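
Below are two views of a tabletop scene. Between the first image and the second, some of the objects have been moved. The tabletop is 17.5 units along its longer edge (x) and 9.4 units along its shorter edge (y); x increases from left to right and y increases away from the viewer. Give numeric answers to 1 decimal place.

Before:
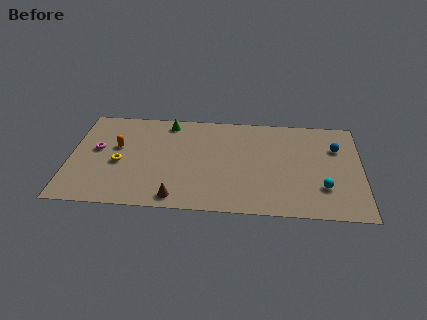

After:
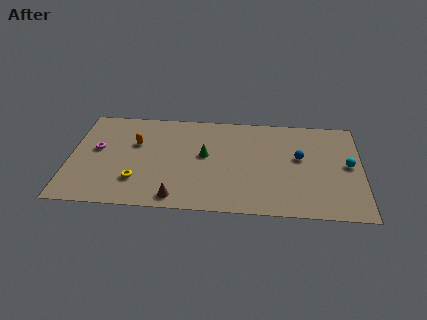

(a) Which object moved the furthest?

the green cone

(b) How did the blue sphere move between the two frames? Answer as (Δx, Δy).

(-2.2, -1.1)

The blue sphere was at about (16.0, 6.5) and moved to about (13.8, 5.4).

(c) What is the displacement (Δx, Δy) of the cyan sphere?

(1.5, 2.2)

The cyan sphere was at about (15.2, 2.7) and moved to about (16.7, 4.9).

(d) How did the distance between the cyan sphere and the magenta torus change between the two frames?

+1.3

They were about 13.8 units apart before and 15.1 after — 1.3 units further apart.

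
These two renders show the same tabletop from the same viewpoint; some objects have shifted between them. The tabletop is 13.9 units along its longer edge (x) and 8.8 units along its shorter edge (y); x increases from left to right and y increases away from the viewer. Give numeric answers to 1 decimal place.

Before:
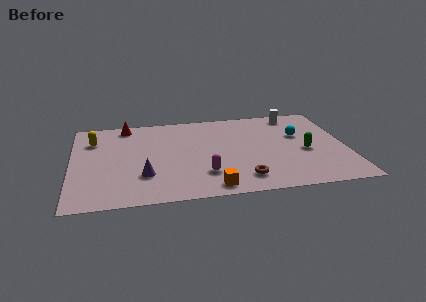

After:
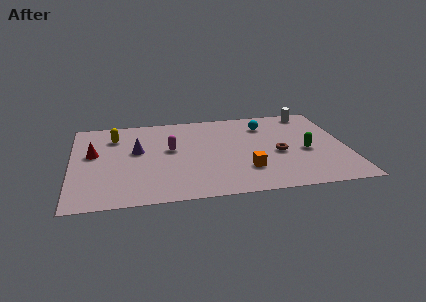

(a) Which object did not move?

the green capsule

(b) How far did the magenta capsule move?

3.1

The magenta capsule was near (6.6, 2.3) before and (5.0, 5.0) after, so it travelled √(1.6² + 2.7²) ≈ 3.1 units.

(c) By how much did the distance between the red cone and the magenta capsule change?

-2.8

They were about 6.7 units apart before and 3.9 after — 2.8 units closer together.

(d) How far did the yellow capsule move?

1.1

The yellow capsule was near (1.1, 6.5) before and (2.2, 6.7) after, so it travelled √(1.1² + 0.2²) ≈ 1.1 units.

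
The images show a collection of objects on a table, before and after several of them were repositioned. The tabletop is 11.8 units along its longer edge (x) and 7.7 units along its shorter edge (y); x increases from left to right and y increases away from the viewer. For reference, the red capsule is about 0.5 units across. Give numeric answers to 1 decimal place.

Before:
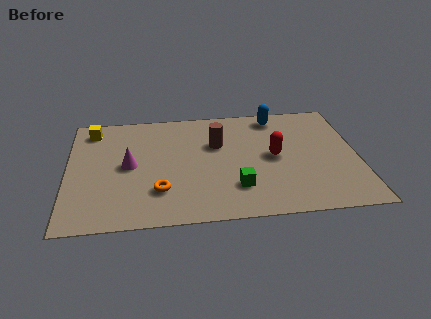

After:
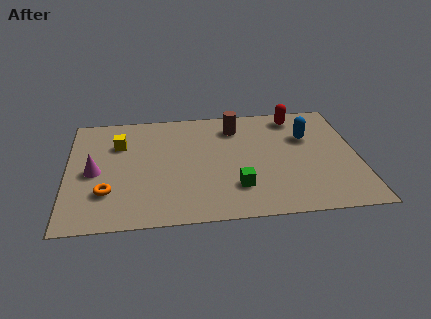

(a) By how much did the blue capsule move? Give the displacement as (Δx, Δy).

(1.2, -1.6)

From the two frames, the blue capsule sits at roughly (8.6, 6.7) before and (9.8, 5.1) after.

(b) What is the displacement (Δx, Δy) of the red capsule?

(1.0, 2.7)

The red capsule was at about (8.4, 3.9) and moved to about (9.4, 6.6).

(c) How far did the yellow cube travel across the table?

1.6

From (1.0, 6.5) to (2.1, 5.4), the yellow cube covered √(1.1² + 1.1²) ≈ 1.6 units.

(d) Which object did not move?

the green cube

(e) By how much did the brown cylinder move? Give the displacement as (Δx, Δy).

(0.8, 1.1)

From the two frames, the brown cylinder sits at roughly (6.1, 5.0) before and (6.9, 6.1) after.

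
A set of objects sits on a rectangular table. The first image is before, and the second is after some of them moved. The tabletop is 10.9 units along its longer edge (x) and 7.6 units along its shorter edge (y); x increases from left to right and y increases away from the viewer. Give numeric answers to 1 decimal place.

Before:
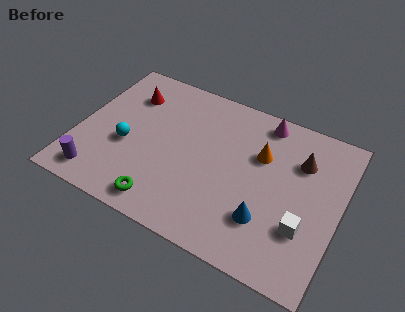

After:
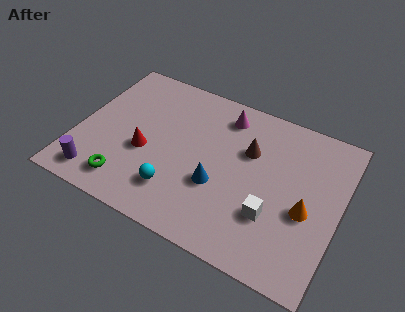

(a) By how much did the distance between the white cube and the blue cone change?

+0.8

They were about 1.5 units apart before and 2.3 after — 0.8 units further apart.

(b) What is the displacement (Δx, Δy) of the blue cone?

(-2.1, 0.7)

From the two frames, the blue cone sits at roughly (8.1, 2.1) before and (6.0, 2.8) after.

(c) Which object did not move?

the purple cylinder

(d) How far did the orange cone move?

2.8

The orange cone was near (7.5, 5.0) before and (9.6, 3.2) after, so it travelled √(2.1² + 1.8²) ≈ 2.8 units.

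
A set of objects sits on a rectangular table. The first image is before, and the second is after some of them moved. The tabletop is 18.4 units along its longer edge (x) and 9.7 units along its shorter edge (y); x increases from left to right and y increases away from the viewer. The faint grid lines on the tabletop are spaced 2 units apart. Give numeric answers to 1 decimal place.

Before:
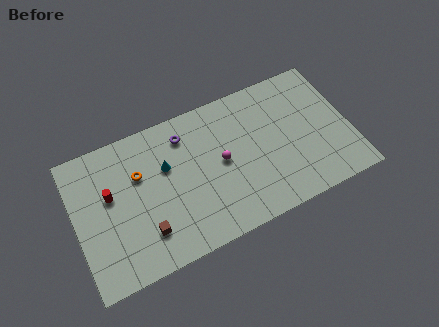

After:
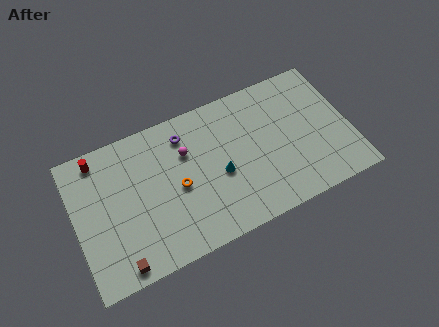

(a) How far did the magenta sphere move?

2.7

The magenta sphere was near (9.8, 5.0) before and (7.6, 6.6) after, so it travelled √(2.2² + 1.6²) ≈ 2.7 units.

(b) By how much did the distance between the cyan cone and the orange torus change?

+1.0

They were about 1.8 units apart before and 2.8 after — 1.0 units further apart.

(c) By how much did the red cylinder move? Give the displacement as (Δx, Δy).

(-0.5, 2.7)

The red cylinder started near (2.4, 5.8) and ended near (1.9, 8.5).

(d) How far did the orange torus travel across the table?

3.1

The orange torus moved from about (4.4, 6.4) to (6.8, 4.5), a distance of √(2.4² + 1.9²) ≈ 3.1.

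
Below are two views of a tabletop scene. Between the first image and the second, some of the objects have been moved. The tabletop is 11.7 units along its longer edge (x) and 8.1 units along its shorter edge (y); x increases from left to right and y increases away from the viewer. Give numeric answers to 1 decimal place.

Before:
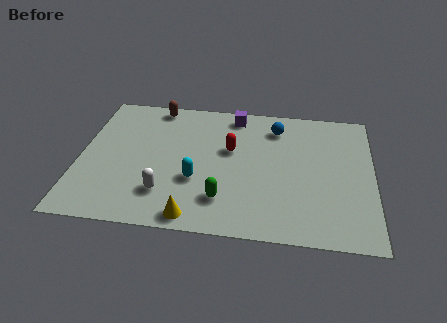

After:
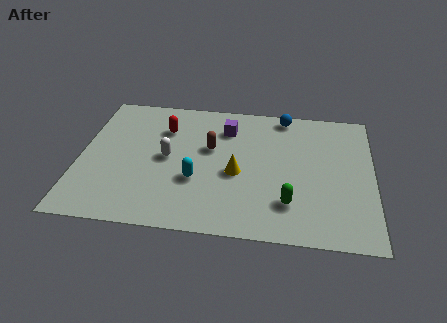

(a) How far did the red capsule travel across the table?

2.9

The red capsule moved from about (6.0, 4.9) to (3.3, 5.9), a distance of √(2.7² + 1.0²) ≈ 2.9.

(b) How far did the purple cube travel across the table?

0.9

The purple cube was near (6.1, 7.1) before and (5.8, 6.2) after, so it travelled √(0.3² + 0.9²) ≈ 0.9 units.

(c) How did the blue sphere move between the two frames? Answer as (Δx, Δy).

(0.3, 0.8)

From the two frames, the blue sphere sits at roughly (7.8, 6.5) before and (8.1, 7.3) after.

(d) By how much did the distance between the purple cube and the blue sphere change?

+0.7

They were about 1.8 units apart before and 2.5 after — 0.7 units further apart.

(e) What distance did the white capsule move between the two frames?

2.1

From (3.5, 2.0) to (3.5, 4.1), the white capsule covered √(0.0² + 2.1²) ≈ 2.1 units.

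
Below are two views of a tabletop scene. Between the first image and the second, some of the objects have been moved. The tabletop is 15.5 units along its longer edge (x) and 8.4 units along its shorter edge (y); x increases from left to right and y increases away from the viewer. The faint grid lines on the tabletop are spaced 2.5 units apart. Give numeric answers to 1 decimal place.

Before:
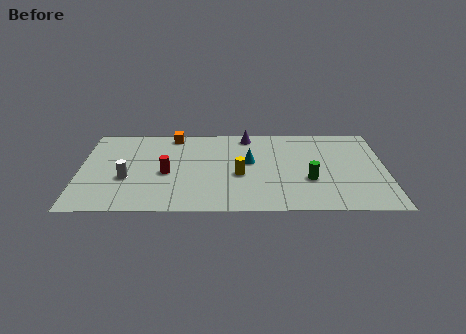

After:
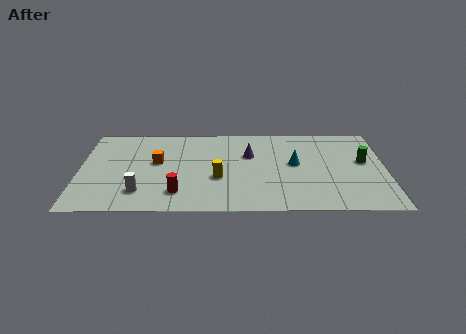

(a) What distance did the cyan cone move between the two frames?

2.3

The cyan cone was near (8.6, 4.8) before and (10.9, 4.6) after, so it travelled √(2.3² + 0.2²) ≈ 2.3 units.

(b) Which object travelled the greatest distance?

the green cylinder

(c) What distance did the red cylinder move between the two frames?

2.0

The red cylinder moved from about (4.4, 3.7) to (5.0, 1.8), a distance of √(0.6² + 1.9²) ≈ 2.0.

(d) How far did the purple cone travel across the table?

1.9

The purple cone was near (8.5, 7.4) before and (8.6, 5.5) after, so it travelled √(0.1² + 1.9²) ≈ 1.9 units.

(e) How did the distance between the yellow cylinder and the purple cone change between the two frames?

-1.1

Before: roughly 3.9 units apart; after: 2.8. That's 1.1 units closer together.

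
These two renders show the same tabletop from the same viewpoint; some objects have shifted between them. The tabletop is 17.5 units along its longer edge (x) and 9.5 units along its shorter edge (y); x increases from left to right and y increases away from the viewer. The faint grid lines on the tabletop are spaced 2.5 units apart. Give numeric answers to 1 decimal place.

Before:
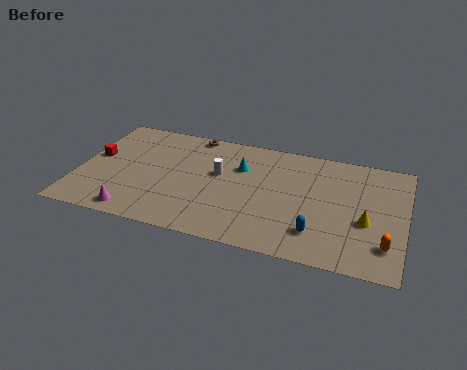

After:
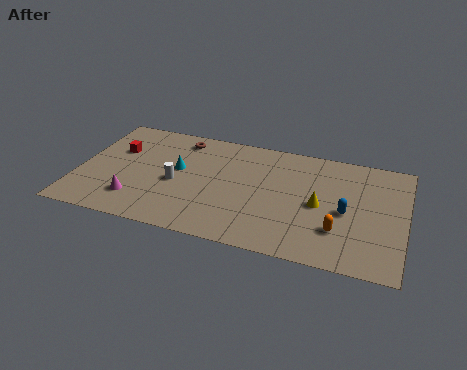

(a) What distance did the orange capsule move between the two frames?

2.5

The orange capsule moved from about (16.6, 2.2) to (14.1, 2.7), a distance of √(2.5² + 0.5²) ≈ 2.5.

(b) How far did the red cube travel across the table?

1.4

The red cube was near (0.8, 5.3) before and (1.9, 6.2) after, so it travelled √(1.1² + 0.9²) ≈ 1.4 units.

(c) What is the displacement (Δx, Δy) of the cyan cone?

(-3.3, -1.1)

The cyan cone started near (8.6, 6.5) and ended near (5.3, 5.4).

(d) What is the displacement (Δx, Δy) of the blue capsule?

(1.4, 2.1)

The blue capsule was at about (13.0, 2.2) and moved to about (14.4, 4.3).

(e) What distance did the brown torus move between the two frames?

0.8

The brown torus moved from about (5.8, 8.7) to (5.2, 8.1), a distance of √(0.6² + 0.6²) ≈ 0.8.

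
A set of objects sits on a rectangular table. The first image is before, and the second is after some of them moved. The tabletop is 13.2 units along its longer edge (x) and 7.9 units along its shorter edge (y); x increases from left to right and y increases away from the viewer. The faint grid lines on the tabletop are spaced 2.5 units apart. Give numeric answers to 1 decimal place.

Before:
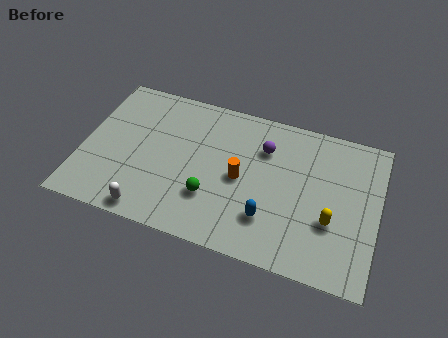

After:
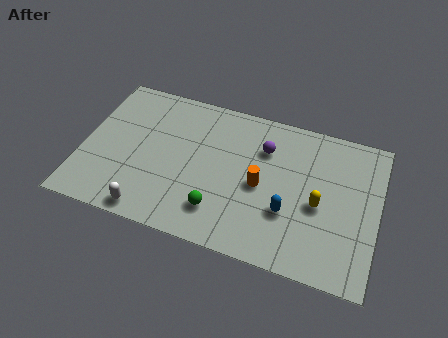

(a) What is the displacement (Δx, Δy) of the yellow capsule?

(-0.6, 0.7)

The yellow capsule was at about (11.2, 2.8) and moved to about (10.6, 3.5).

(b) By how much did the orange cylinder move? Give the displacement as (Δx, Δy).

(0.9, -0.1)

The orange cylinder was at about (7.1, 3.8) and moved to about (8.0, 3.7).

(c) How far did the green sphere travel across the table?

0.7

The green sphere moved from about (5.9, 2.4) to (6.3, 1.8), a distance of √(0.4² + 0.6²) ≈ 0.7.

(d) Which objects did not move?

the white capsule and the purple sphere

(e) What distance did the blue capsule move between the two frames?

1.0

The blue capsule moved from about (8.5, 2.1) to (9.3, 2.7), a distance of √(0.8² + 0.6²) ≈ 1.0.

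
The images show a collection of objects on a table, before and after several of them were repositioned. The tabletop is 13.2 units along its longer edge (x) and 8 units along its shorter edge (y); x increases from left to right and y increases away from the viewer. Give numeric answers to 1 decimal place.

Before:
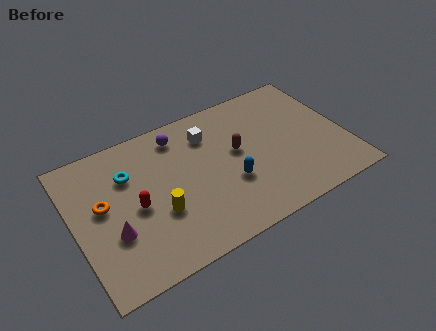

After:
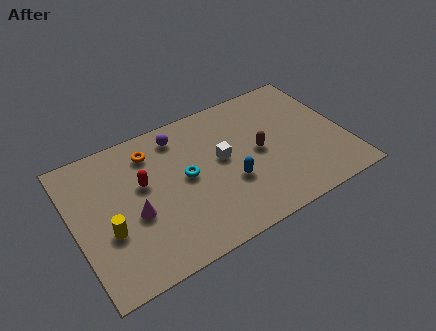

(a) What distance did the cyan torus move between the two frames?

3.0

From (2.8, 5.6) to (5.4, 4.2), the cyan torus covered √(2.6² + 1.4²) ≈ 3.0 units.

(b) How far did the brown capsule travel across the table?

1.1

The brown capsule moved from about (8.0, 4.5) to (9.0, 4.0), a distance of √(1.0² + 0.5²) ≈ 1.1.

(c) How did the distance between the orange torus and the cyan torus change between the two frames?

+0.8

They were about 1.8 units apart before and 2.6 after — 0.8 units further apart.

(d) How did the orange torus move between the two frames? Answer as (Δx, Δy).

(2.6, 1.9)

The orange torus started near (1.4, 4.5) and ended near (4.0, 6.4).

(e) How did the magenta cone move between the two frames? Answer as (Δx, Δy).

(1.1, 0.5)

The magenta cone was at about (1.7, 2.8) and moved to about (2.8, 3.3).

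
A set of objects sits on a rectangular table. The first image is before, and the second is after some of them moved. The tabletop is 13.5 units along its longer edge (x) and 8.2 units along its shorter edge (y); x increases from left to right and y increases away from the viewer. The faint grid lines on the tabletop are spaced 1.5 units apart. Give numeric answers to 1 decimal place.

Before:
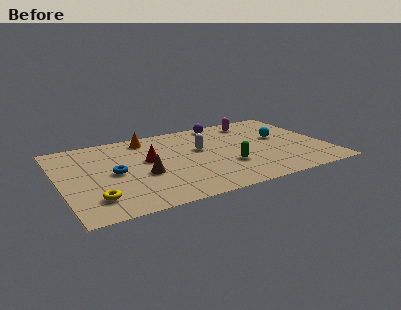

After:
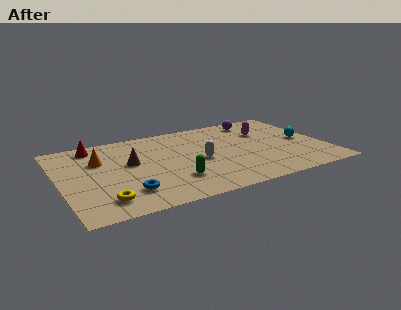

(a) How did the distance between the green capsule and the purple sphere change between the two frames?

+2.3

Before: roughly 4.6 units apart; after: 6.9. That's 2.3 units further apart.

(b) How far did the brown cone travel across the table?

1.5

The brown cone moved from about (4.1, 3.3) to (3.6, 4.7), a distance of √(0.5² + 1.4²) ≈ 1.5.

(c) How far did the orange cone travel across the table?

3.0

The orange cone moved from about (4.7, 7.0) to (2.1, 5.5), a distance of √(2.6² + 1.5²) ≈ 3.0.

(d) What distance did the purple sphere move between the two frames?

1.8

The purple sphere moved from about (8.7, 7.3) to (10.5, 7.0), a distance of √(1.8² + 0.3²) ≈ 1.8.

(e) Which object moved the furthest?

the red cone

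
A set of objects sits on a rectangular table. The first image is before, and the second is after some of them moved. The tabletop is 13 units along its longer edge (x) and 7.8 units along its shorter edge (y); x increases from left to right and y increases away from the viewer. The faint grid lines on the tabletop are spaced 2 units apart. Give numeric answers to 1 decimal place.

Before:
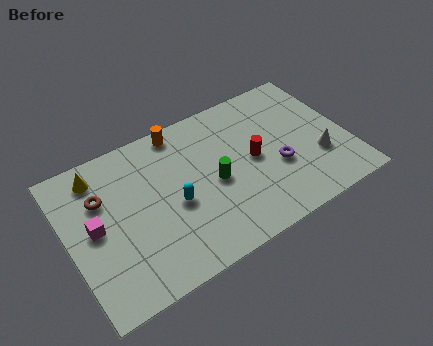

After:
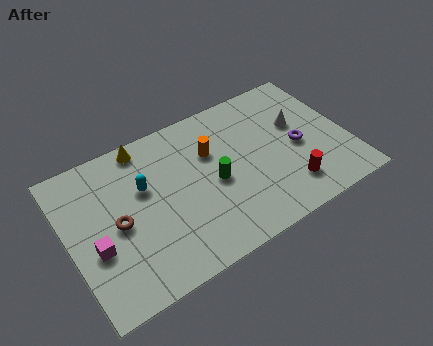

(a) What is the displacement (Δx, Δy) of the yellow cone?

(2.2, 0.5)

The yellow cone was at about (1.7, 6.5) and moved to about (3.9, 7.0).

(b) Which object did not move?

the green cylinder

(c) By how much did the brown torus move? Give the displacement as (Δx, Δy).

(0.5, -1.6)

The brown torus started near (1.7, 5.3) and ended near (2.2, 3.7).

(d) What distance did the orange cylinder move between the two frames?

2.2

The orange cylinder was near (5.6, 7.0) before and (6.8, 5.2) after, so it travelled √(1.2² + 1.8²) ≈ 2.2 units.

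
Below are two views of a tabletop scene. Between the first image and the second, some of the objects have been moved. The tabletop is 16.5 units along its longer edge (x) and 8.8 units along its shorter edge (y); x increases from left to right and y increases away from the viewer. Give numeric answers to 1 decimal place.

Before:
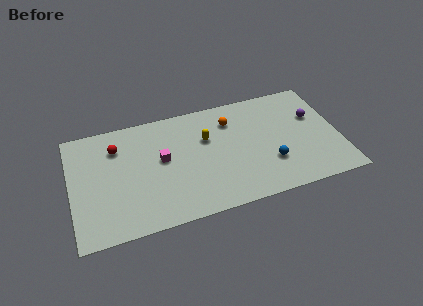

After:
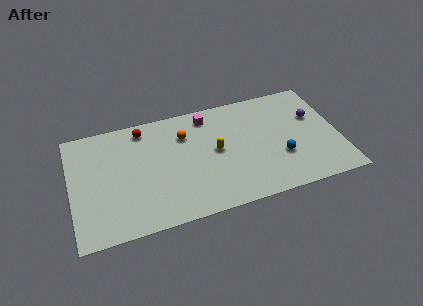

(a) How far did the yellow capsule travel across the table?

1.2

The yellow capsule moved from about (8.4, 5.7) to (8.9, 4.6), a distance of √(0.5² + 1.1²) ≈ 1.2.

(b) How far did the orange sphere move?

2.9

The orange sphere was near (10.0, 6.7) before and (7.1, 6.4) after, so it travelled √(2.9² + 0.3²) ≈ 2.9 units.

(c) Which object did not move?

the purple sphere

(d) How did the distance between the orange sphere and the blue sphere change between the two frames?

+2.1

The distance was about 4.5 in the first image and 6.6 in the second, so they moved 2.1 units further apart.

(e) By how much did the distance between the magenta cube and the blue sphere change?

-0.7

Before: roughly 6.9 units apart; after: 6.2. That's 0.7 units closer together.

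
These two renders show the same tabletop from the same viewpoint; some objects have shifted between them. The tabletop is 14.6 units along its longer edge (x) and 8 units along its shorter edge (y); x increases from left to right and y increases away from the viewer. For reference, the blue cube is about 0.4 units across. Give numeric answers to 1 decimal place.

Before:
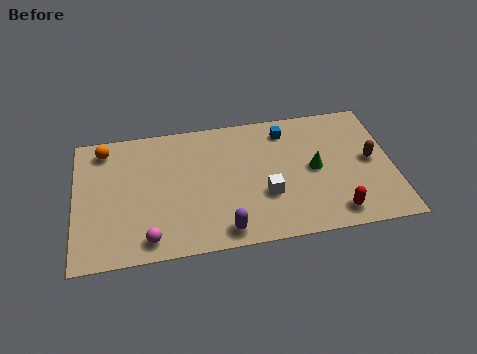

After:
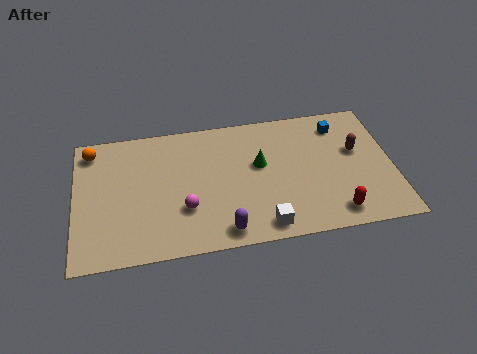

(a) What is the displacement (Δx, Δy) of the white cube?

(-0.2, -1.8)

The white cube started near (8.7, 2.8) and ended near (8.5, 1.0).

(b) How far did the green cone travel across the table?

2.6

From (11.0, 4.0) to (8.5, 4.7), the green cone covered √(2.5² + 0.7²) ≈ 2.6 units.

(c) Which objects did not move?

the purple capsule and the red capsule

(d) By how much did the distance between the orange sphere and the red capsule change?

+0.5

Before: roughly 11.8 units apart; after: 12.3. That's 0.5 units further apart.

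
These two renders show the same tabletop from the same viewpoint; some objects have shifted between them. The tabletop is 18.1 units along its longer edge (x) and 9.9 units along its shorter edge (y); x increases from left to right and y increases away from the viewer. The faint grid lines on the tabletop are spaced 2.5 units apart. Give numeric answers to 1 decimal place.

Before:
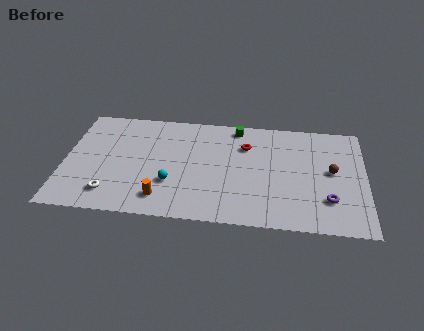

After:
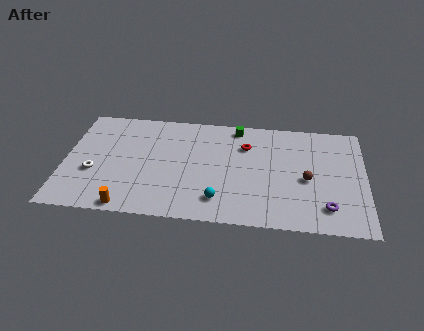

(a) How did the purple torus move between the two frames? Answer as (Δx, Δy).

(-0.1, -0.7)

From the two frames, the purple torus sits at roughly (15.9, 2.7) before and (15.8, 2.0) after.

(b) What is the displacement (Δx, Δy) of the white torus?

(-1.1, 1.8)

The white torus was at about (2.9, 1.9) and moved to about (1.8, 3.7).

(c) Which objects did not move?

the green cube and the red torus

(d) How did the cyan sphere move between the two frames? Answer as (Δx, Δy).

(2.9, -1.2)

From the two frames, the cyan sphere sits at roughly (6.5, 3.2) before and (9.4, 2.0) after.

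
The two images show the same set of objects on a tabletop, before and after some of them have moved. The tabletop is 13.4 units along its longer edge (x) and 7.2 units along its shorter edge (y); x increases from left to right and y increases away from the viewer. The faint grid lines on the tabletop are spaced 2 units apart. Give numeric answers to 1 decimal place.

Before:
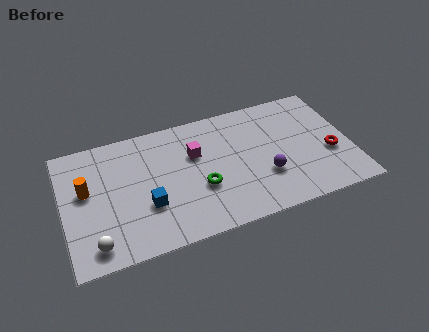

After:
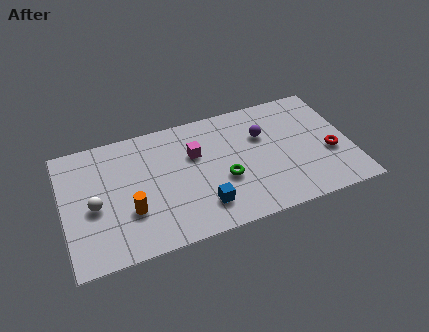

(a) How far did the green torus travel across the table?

1.1

From (6.3, 2.7) to (7.4, 2.8), the green torus covered √(1.1² + 0.1²) ≈ 1.1 units.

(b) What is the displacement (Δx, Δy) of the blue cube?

(2.5, -0.9)

The blue cube started near (3.8, 2.5) and ended near (6.3, 1.6).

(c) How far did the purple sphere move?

2.4

From (9.3, 2.4) to (9.4, 4.8), the purple sphere covered √(0.1² + 2.4²) ≈ 2.4 units.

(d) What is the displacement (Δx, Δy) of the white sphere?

(0.1, 2.1)

The white sphere was at about (1.3, 1.1) and moved to about (1.4, 3.2).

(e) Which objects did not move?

the red torus and the magenta cube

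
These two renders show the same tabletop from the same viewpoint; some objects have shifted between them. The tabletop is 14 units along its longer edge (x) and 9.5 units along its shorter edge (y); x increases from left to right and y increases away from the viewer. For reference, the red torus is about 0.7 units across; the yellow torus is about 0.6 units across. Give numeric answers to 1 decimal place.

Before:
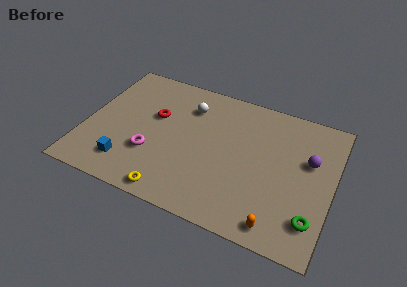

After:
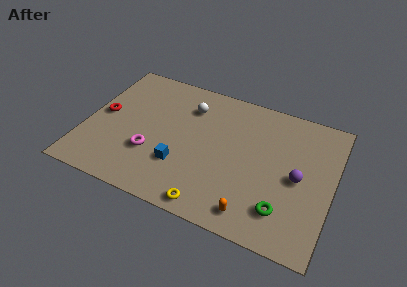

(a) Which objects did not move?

the magenta torus and the white sphere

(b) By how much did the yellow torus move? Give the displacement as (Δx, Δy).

(2.2, 0.0)

From the two frames, the yellow torus sits at roughly (5.4, 0.9) before and (7.6, 0.9) after.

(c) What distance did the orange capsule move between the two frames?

1.4

The orange capsule moved from about (11.3, 1.1) to (9.9, 1.3), a distance of √(1.4² + 0.2²) ≈ 1.4.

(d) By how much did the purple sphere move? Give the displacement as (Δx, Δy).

(-0.5, -1.4)

The purple sphere was at about (12.6, 5.9) and moved to about (12.1, 4.5).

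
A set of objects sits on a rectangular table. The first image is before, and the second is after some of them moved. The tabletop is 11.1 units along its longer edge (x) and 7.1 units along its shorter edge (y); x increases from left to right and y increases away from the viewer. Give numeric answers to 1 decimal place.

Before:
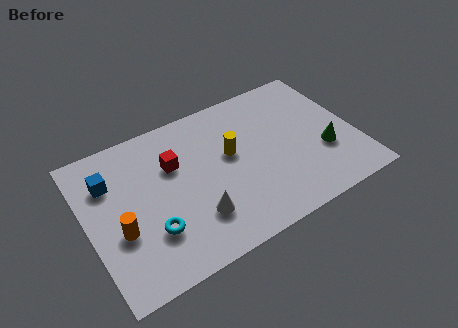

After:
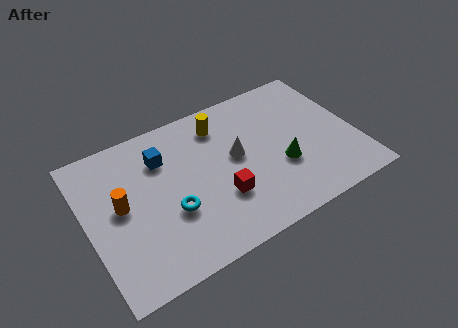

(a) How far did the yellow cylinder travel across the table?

1.6

From (6.0, 4.1) to (5.8, 5.7), the yellow cylinder covered √(0.2² + 1.6²) ≈ 1.6 units.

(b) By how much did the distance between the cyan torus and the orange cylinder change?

+0.9

The distance was about 1.3 in the first image and 2.2 in the second, so they moved 0.9 units further apart.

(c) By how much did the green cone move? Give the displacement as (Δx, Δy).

(-1.8, 0.1)

From the two frames, the green cone sits at roughly (9.7, 2.5) before and (7.9, 2.6) after.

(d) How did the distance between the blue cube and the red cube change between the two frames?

+0.9

They were about 2.6 units apart before and 3.5 after — 0.9 units further apart.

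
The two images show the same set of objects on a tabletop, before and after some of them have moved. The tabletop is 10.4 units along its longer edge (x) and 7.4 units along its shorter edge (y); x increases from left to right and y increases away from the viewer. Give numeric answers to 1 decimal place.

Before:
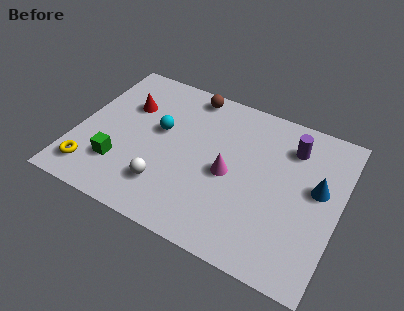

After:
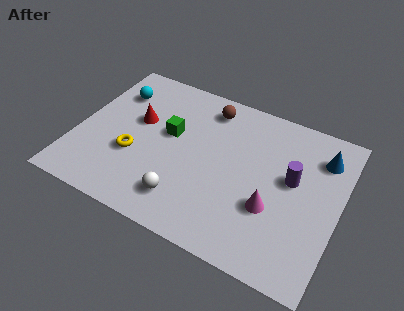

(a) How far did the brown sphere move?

0.9

From (4.1, 6.6) to (4.9, 6.2), the brown sphere covered √(0.8² + 0.4²) ≈ 0.9 units.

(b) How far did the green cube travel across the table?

2.9

The green cube moved from about (1.9, 2.0) to (3.6, 4.3), a distance of √(1.7² + 2.3²) ≈ 2.9.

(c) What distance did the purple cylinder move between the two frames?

1.5

From (8.3, 5.7) to (8.5, 4.2), the purple cylinder covered √(0.2² + 1.5²) ≈ 1.5 units.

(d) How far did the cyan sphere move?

2.3

The cyan sphere was near (3.2, 4.3) before and (1.2, 5.5) after, so it travelled √(2.0² + 1.2²) ≈ 2.3 units.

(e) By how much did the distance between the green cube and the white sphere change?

+1.1

Before: roughly 1.9 units apart; after: 3.0. That's 1.1 units further apart.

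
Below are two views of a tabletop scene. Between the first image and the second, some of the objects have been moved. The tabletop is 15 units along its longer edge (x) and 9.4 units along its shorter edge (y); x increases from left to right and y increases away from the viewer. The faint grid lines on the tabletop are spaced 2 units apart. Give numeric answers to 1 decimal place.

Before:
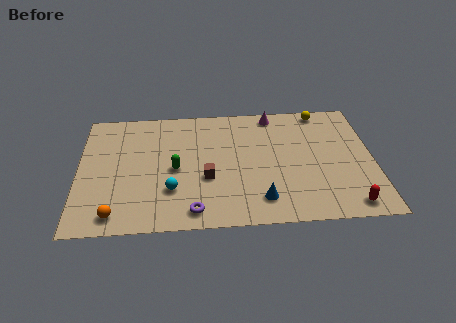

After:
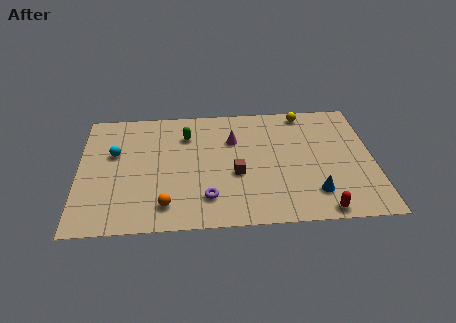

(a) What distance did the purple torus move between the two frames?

1.1

The purple torus moved from about (5.8, 1.2) to (6.5, 2.1), a distance of √(0.7² + 0.9²) ≈ 1.1.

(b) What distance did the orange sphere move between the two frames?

2.5

The orange sphere was near (1.9, 1.2) before and (4.4, 1.7) after, so it travelled √(2.5² + 0.5²) ≈ 2.5 units.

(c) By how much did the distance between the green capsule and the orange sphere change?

+1.0

The distance was about 4.4 in the first image and 5.4 in the second, so they moved 1.0 units further apart.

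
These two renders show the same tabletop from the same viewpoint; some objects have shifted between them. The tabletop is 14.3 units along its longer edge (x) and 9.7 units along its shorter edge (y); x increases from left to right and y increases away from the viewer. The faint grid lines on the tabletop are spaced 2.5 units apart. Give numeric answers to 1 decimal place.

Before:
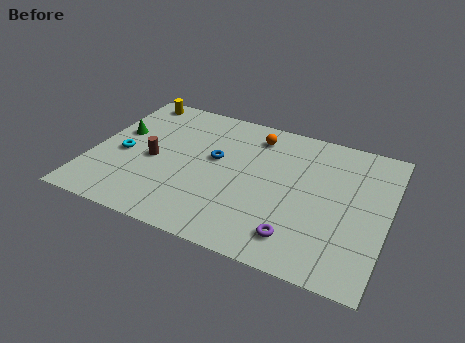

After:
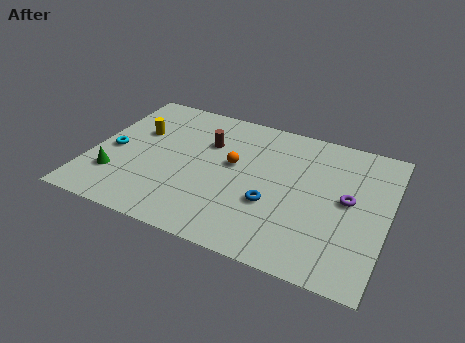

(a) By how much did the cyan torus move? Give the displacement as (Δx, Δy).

(-0.5, 0.1)

The cyan torus started near (1.5, 4.3) and ended near (1.0, 4.4).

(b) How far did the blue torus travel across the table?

3.7

The blue torus moved from about (5.9, 5.6) to (8.9, 3.5), a distance of √(3.0² + 2.1²) ≈ 3.7.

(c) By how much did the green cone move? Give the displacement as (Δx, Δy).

(0.3, -3.2)

From the two frames, the green cone sits at roughly (1.1, 5.8) before and (1.4, 2.6) after.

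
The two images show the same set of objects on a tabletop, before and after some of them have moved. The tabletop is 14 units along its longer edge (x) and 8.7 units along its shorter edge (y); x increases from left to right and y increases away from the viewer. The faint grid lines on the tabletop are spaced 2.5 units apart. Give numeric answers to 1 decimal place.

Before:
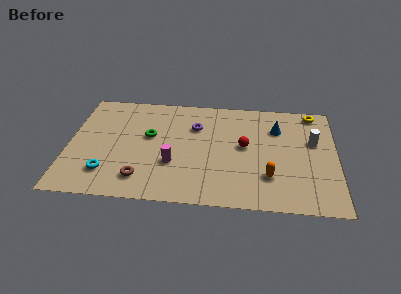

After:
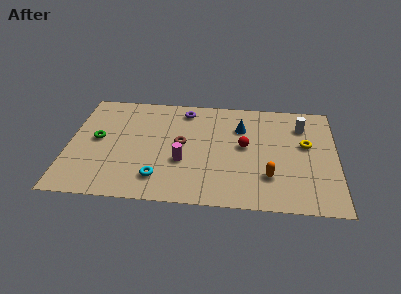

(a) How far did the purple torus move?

1.4

The purple torus moved from about (6.6, 6.1) to (6.0, 7.4), a distance of √(0.6² + 1.3²) ≈ 1.4.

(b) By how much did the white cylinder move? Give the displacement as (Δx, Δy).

(-0.6, 1.2)

The white cylinder was at about (12.8, 5.4) and moved to about (12.2, 6.6).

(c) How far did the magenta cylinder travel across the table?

0.5

The magenta cylinder was near (5.5, 3.0) before and (6.0, 3.2) after, so it travelled √(0.5² + 0.2²) ≈ 0.5 units.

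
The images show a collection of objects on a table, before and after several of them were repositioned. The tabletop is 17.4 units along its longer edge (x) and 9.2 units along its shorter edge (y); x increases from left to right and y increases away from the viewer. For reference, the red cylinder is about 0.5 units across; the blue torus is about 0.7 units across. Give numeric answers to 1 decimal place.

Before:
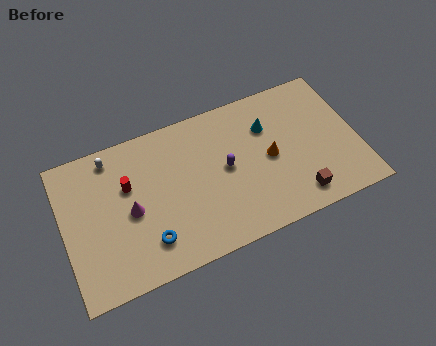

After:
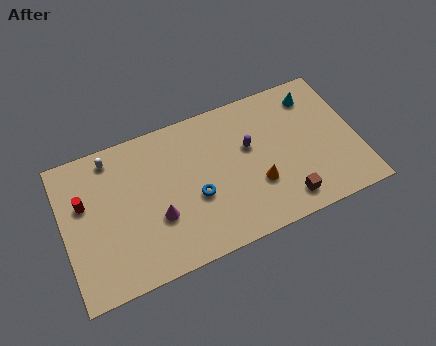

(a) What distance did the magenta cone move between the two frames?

1.8

The magenta cone moved from about (3.9, 4.3) to (5.4, 3.3), a distance of √(1.5² + 1.0²) ≈ 1.8.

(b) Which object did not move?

the white capsule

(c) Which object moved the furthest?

the blue torus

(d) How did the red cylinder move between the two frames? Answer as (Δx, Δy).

(-2.6, -0.1)

The red cylinder started near (3.9, 5.9) and ended near (1.3, 5.8).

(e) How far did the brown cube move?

0.7

The brown cube moved from about (13.5, 1.5) to (12.8, 1.5), a distance of √(0.7² + 0.0²) ≈ 0.7.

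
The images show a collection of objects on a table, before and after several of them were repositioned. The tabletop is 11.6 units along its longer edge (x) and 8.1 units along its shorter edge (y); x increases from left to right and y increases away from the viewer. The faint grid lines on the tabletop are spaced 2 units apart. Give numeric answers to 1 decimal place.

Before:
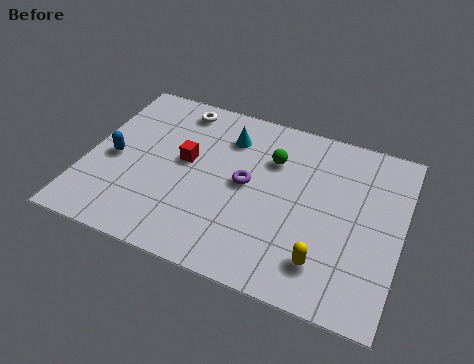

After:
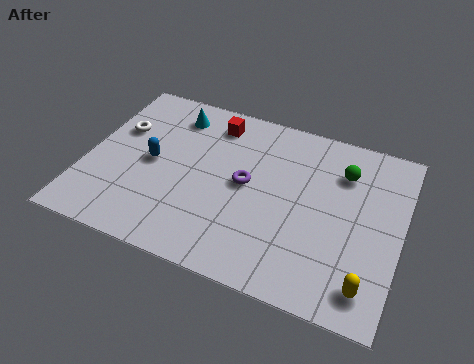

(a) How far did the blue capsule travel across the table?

1.4

From (1.0, 3.7) to (2.4, 4.0), the blue capsule covered √(1.4² + 0.3²) ≈ 1.4 units.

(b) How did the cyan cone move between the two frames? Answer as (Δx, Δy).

(-2.1, 0.4)

From the two frames, the cyan cone sits at roughly (5.0, 6.2) before and (2.9, 6.6) after.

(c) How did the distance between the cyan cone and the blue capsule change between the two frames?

-2.1

Before: roughly 4.7 units apart; after: 2.6. That's 2.1 units closer together.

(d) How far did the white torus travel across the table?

2.7

From (3.0, 7.0) to (1.0, 5.2), the white torus covered √(2.0² + 1.8²) ≈ 2.7 units.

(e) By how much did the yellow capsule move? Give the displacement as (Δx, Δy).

(1.6, -0.4)

The yellow capsule was at about (9.0, 1.7) and moved to about (10.6, 1.3).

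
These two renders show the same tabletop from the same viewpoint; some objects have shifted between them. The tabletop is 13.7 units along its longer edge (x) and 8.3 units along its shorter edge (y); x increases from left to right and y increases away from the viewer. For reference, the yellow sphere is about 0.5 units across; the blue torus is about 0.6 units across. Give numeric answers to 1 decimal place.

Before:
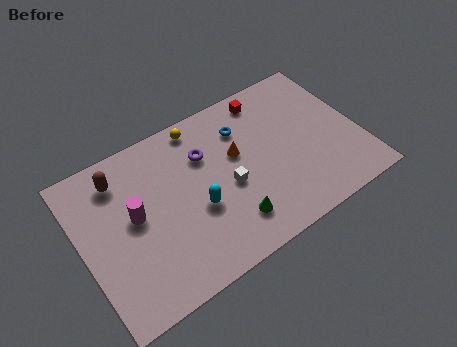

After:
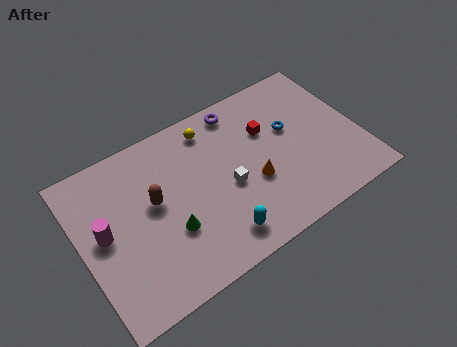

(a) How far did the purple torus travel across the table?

2.5

The purple torus moved from about (6.3, 5.8) to (8.3, 7.3), a distance of √(2.0² + 1.5²) ≈ 2.5.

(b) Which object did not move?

the white cube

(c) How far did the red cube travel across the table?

1.7

From (9.7, 7.2) to (9.4, 5.5), the red cube covered √(0.3² + 1.7²) ≈ 1.7 units.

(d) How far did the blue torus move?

2.5

The blue torus moved from about (8.3, 6.2) to (10.5, 5.0), a distance of √(2.2² + 1.2²) ≈ 2.5.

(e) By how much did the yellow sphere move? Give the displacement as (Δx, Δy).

(0.5, -0.4)

From the two frames, the yellow sphere sits at roughly (6.3, 7.4) before and (6.8, 7.0) after.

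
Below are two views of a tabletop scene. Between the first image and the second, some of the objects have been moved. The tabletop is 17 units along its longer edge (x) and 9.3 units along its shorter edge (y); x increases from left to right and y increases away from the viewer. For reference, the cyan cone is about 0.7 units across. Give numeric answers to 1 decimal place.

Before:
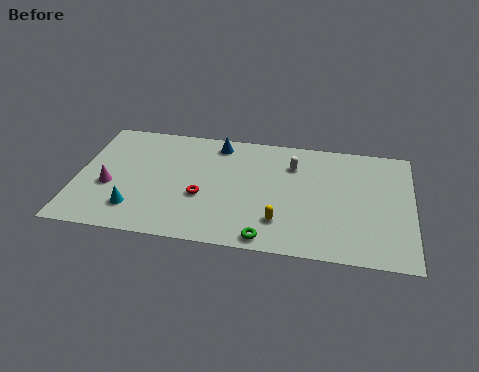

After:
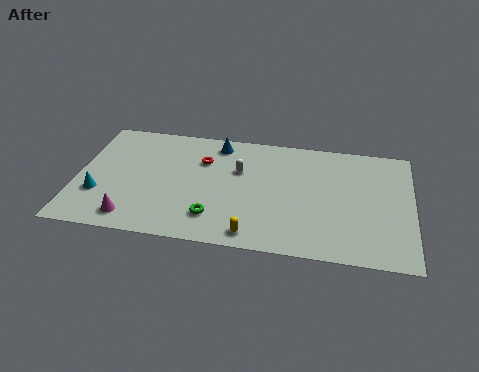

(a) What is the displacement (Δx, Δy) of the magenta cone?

(1.3, -2.3)

From the two frames, the magenta cone sits at roughly (1.7, 3.7) before and (3.0, 1.4) after.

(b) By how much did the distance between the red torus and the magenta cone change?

+1.4

They were about 4.7 units apart before and 6.1 after — 1.4 units further apart.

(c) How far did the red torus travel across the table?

2.9

The red torus was near (6.4, 3.6) before and (6.3, 6.5) after, so it travelled √(0.1² + 2.9²) ≈ 2.9 units.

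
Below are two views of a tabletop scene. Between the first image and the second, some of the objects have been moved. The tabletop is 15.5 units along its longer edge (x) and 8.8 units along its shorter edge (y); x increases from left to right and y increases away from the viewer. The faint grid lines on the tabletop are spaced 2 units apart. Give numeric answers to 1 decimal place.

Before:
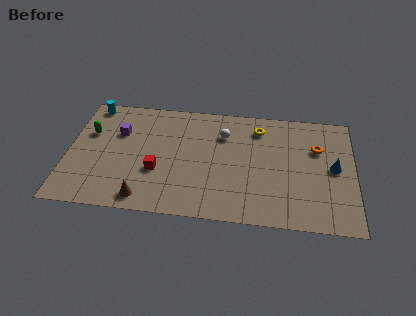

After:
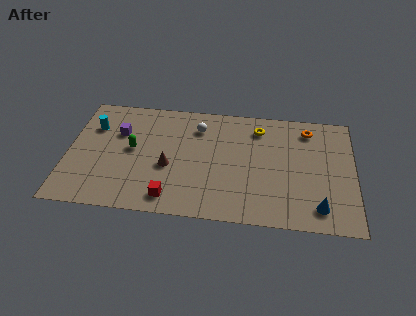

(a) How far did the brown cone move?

2.8

The brown cone was near (4.3, 1.1) before and (5.5, 3.6) after, so it travelled √(1.2² + 2.5²) ≈ 2.8 units.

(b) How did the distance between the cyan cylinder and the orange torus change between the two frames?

-0.8

They were about 12.6 units apart before and 11.8 after — 0.8 units closer together.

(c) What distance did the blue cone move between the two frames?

3.1

The blue cone moved from about (14.4, 4.5) to (13.6, 1.5), a distance of √(0.8² + 3.0²) ≈ 3.1.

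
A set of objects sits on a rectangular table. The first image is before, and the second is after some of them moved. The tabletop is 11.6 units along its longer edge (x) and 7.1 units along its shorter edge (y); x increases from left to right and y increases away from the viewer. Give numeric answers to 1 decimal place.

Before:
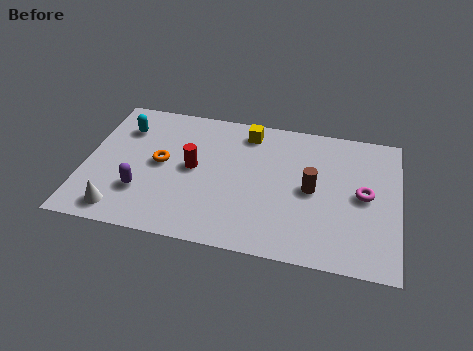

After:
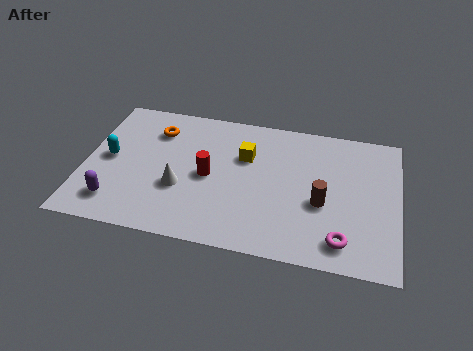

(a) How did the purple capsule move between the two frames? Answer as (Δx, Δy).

(-0.9, -0.7)

From the two frames, the purple capsule sits at roughly (2.2, 2.1) before and (1.3, 1.4) after.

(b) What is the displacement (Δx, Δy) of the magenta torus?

(-0.7, -2.4)

The magenta torus was at about (10.3, 3.6) and moved to about (9.6, 1.2).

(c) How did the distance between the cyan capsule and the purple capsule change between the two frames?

-1.1

The distance was about 3.3 in the first image and 2.2 in the second, so they moved 1.1 units closer together.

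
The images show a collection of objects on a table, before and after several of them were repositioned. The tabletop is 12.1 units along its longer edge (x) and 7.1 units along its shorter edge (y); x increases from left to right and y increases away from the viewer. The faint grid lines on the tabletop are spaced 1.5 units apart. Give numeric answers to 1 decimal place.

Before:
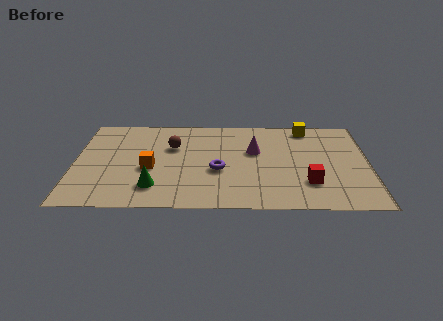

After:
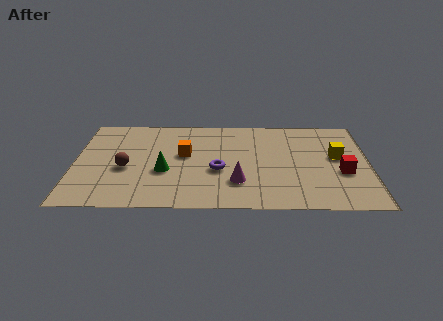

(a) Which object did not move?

the purple torus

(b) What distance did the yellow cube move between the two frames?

2.6

The yellow cube moved from about (9.6, 6.3) to (10.8, 4.0), a distance of √(1.2² + 2.3²) ≈ 2.6.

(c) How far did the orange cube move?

1.8

The orange cube moved from about (3.1, 3.0) to (4.5, 4.1), a distance of √(1.4² + 1.1²) ≈ 1.8.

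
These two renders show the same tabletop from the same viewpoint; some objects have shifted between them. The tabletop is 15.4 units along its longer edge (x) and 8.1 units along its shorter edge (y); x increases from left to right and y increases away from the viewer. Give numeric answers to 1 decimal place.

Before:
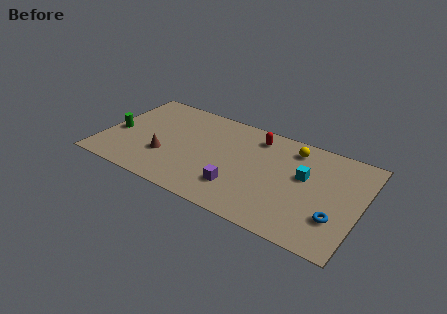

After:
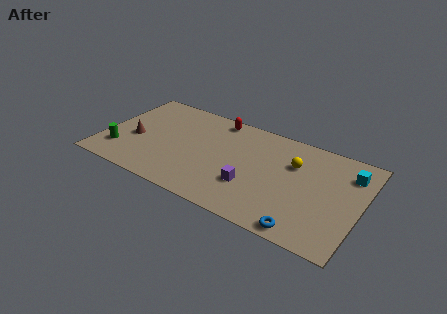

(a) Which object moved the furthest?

the cyan cube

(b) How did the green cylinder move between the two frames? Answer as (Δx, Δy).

(0.4, -1.5)

The green cylinder started near (0.8, 3.5) and ended near (1.2, 2.0).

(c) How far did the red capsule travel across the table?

2.5

From (8.9, 6.7) to (6.4, 7.2), the red capsule covered √(2.5² + 0.5²) ≈ 2.5 units.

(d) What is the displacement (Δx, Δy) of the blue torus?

(-1.6, -1.6)

From the two frames, the blue torus sits at roughly (14.1, 2.4) before and (12.5, 0.8) after.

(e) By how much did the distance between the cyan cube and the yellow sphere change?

+1.2

Before: roughly 2.1 units apart; after: 3.3. That's 1.2 units further apart.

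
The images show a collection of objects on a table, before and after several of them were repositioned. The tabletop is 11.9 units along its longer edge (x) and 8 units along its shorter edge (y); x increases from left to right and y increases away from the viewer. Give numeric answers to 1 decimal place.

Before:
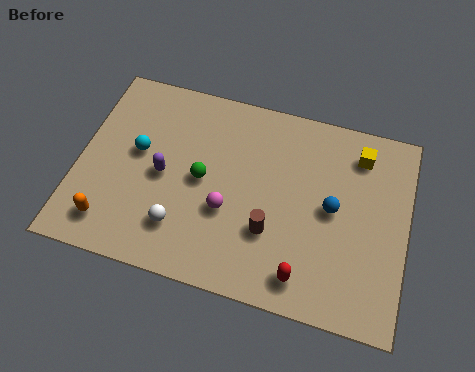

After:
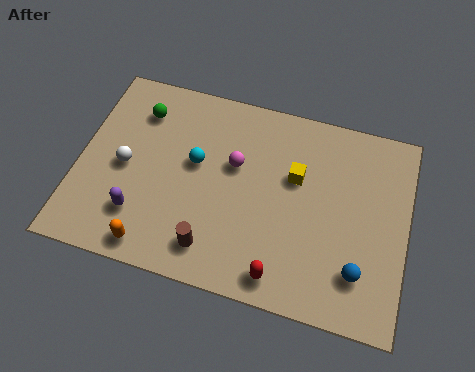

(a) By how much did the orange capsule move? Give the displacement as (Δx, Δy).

(1.6, -0.5)

The orange capsule was at about (1.4, 1.4) and moved to about (3.0, 0.9).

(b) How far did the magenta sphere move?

1.9

The magenta sphere was near (5.5, 3.0) before and (5.6, 4.9) after, so it travelled √(0.1² + 1.9²) ≈ 1.9 units.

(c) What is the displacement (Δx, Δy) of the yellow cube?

(-2.2, -1.5)

From the two frames, the yellow cube sits at roughly (10.0, 6.5) before and (7.8, 5.0) after.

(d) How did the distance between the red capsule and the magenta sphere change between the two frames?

+1.0

The distance was about 3.4 in the first image and 4.4 in the second, so they moved 1.0 units further apart.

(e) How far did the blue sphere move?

2.5

The blue sphere was near (9.2, 4.1) before and (10.3, 1.9) after, so it travelled √(1.1² + 2.2²) ≈ 2.5 units.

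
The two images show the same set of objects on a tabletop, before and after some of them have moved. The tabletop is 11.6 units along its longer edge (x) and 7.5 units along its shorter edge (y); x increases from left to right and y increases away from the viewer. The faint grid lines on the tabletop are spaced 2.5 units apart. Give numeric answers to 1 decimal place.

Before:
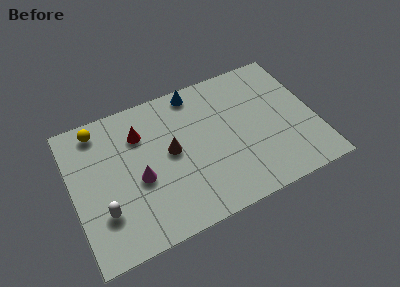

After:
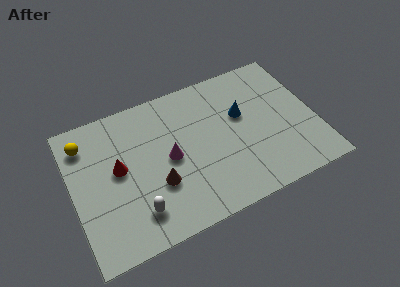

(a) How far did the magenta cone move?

1.6

The magenta cone was near (3.1, 3.2) before and (4.6, 3.7) after, so it travelled √(1.5² + 0.5²) ≈ 1.6 units.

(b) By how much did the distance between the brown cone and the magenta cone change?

-0.5

Before: roughly 1.8 units apart; after: 1.3. That's 0.5 units closer together.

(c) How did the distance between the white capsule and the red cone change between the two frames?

-1.3

They were about 3.9 units apart before and 2.6 after — 1.3 units closer together.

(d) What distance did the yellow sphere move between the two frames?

0.9

From (1.5, 6.5) to (0.8, 6.0), the yellow sphere covered √(0.7² + 0.5²) ≈ 0.9 units.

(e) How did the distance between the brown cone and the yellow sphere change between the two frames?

+0.5

The distance was about 4.1 in the first image and 4.6 in the second, so they moved 0.5 units further apart.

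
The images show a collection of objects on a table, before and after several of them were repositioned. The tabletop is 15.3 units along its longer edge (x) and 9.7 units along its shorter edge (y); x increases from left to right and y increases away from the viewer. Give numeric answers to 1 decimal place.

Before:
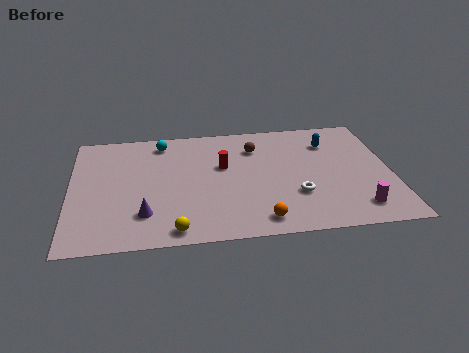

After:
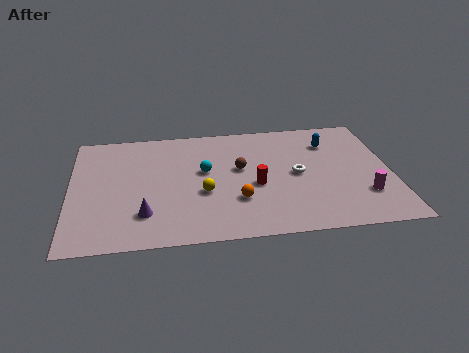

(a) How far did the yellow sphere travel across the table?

3.1

The yellow sphere was near (4.9, 1.0) before and (6.3, 3.8) after, so it travelled √(1.4² + 2.8²) ≈ 3.1 units.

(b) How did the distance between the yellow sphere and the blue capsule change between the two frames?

-2.8

Before: roughly 9.9 units apart; after: 7.1. That's 2.8 units closer together.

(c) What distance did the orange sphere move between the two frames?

2.0

The orange sphere was near (8.9, 1.3) before and (7.9, 3.0) after, so it travelled √(1.0² + 1.7²) ≈ 2.0 units.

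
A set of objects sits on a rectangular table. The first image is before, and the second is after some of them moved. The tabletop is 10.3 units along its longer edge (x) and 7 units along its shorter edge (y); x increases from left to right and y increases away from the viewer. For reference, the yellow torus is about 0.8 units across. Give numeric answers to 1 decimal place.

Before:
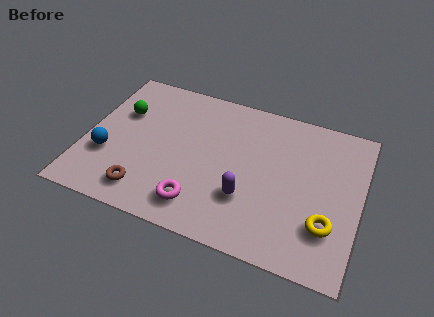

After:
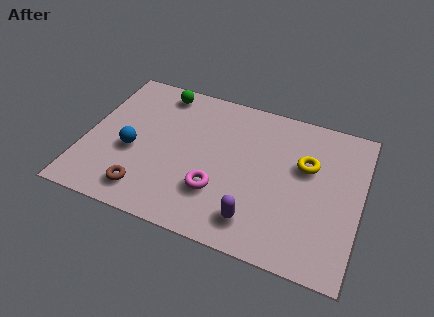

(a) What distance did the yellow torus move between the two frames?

2.6

The yellow torus was near (9.2, 2.0) before and (8.2, 4.4) after, so it travelled √(1.0² + 2.4²) ≈ 2.6 units.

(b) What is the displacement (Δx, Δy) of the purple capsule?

(0.4, -0.9)

The purple capsule started near (6.2, 2.2) and ended near (6.6, 1.3).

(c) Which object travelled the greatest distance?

the yellow torus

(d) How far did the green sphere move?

2.0

The green sphere was near (1.2, 4.6) before and (2.5, 6.1) after, so it travelled √(1.3² + 1.5²) ≈ 2.0 units.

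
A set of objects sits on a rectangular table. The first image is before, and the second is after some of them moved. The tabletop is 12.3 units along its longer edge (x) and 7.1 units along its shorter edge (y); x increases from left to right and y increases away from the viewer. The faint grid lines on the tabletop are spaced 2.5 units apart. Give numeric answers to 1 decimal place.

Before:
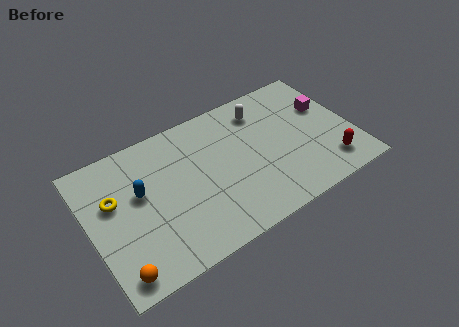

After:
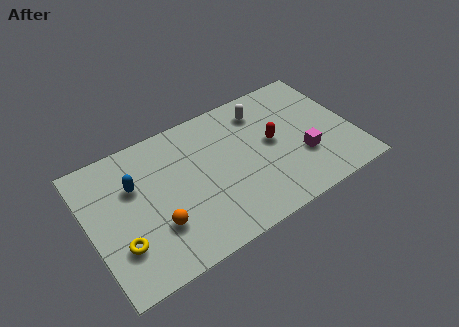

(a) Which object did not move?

the white capsule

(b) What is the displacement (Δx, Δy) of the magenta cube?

(-1.5, -2.1)

From the two frames, the magenta cube sits at roughly (11.3, 4.5) before and (9.8, 2.4) after.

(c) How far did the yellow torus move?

2.3

The yellow torus was near (1.2, 4.4) before and (1.2, 2.1) after, so it travelled √(0.0² + 2.3²) ≈ 2.3 units.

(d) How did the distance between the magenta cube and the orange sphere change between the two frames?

-4.1

Before: roughly 11.0 units apart; after: 6.9. That's 4.1 units closer together.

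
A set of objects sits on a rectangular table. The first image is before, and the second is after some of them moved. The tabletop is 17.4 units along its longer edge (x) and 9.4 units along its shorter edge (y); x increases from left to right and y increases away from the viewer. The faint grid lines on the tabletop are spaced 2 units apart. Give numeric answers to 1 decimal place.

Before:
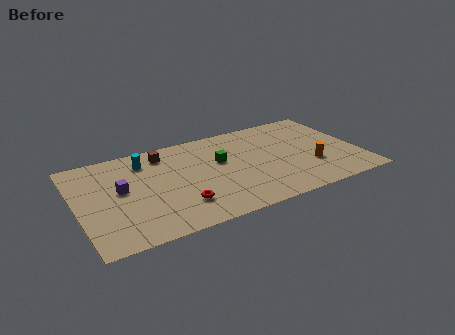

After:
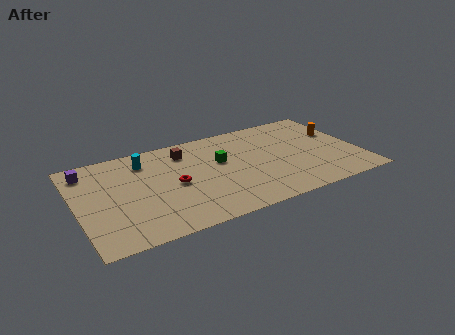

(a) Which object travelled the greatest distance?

the orange cylinder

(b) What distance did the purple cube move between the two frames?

3.2

From (2.7, 5.2) to (0.9, 7.8), the purple cube covered √(1.8² + 2.6²) ≈ 3.2 units.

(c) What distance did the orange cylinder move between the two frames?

3.6

The orange cylinder moved from about (14.3, 3.1) to (16.4, 6.0), a distance of √(2.1² + 2.9²) ≈ 3.6.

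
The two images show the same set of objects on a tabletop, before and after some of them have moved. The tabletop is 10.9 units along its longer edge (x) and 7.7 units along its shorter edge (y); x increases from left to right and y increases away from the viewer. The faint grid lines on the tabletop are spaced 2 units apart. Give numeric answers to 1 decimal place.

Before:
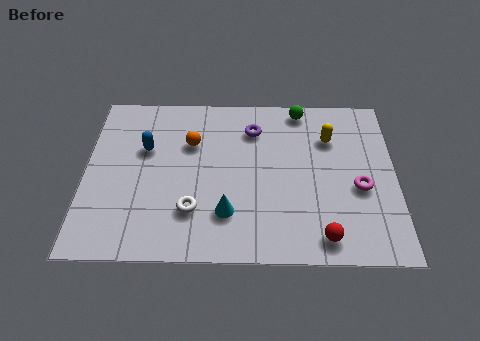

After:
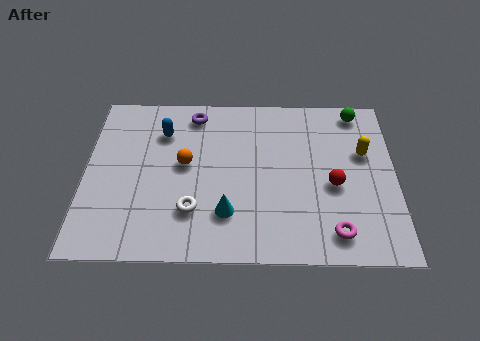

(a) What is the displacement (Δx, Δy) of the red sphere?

(0.4, 2.3)

The red sphere started near (8.3, 1.0) and ended near (8.7, 3.3).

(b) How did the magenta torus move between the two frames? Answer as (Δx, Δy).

(-0.9, -2.0)

From the two frames, the magenta torus sits at roughly (9.6, 3.2) before and (8.7, 1.2) after.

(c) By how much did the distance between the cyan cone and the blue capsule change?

+0.3

They were about 4.1 units apart before and 4.4 after — 0.3 units further apart.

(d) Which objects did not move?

the white torus and the cyan cone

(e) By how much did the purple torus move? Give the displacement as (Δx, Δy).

(-2.1, 0.7)

The purple torus was at about (5.9, 5.9) and moved to about (3.8, 6.6).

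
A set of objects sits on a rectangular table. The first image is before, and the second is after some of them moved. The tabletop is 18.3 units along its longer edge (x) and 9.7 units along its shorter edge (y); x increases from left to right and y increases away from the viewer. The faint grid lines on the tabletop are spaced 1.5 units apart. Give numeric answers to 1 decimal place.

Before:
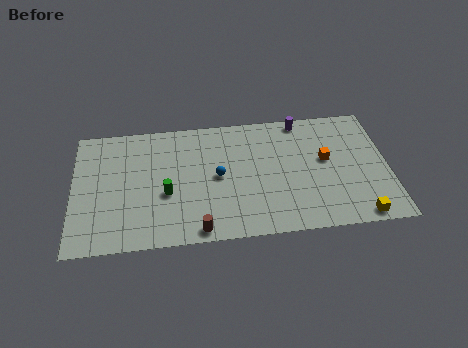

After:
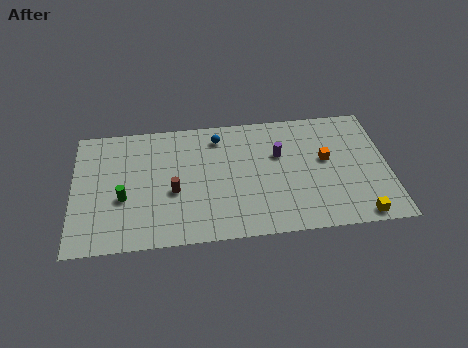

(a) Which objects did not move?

the yellow cube and the orange cube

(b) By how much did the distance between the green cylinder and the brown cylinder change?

-0.6

They were about 3.5 units apart before and 2.9 after — 0.6 units closer together.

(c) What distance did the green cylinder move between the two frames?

2.5

The green cylinder was near (5.4, 3.9) before and (2.9, 3.8) after, so it travelled √(2.5² + 0.1²) ≈ 2.5 units.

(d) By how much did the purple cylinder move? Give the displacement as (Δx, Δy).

(-1.4, -2.6)

From the two frames, the purple cylinder sits at roughly (13.4, 8.8) before and (12.0, 6.2) after.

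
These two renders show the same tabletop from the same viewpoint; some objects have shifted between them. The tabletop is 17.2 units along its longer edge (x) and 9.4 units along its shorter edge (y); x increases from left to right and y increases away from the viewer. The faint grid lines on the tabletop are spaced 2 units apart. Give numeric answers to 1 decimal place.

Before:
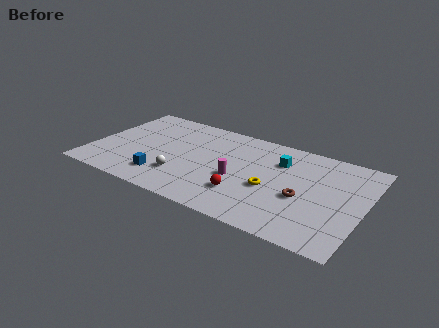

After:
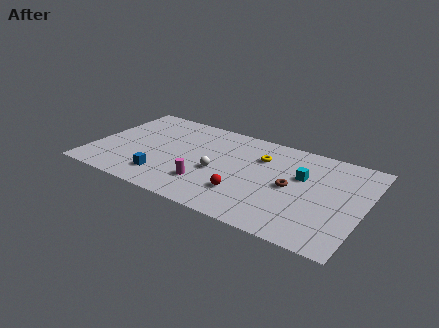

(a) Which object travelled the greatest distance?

the yellow torus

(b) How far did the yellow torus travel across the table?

3.0

From (11.5, 3.9) to (10.5, 6.7), the yellow torus covered √(1.0² + 2.8²) ≈ 3.0 units.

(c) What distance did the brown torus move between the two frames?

1.1

The brown torus was near (13.5, 3.9) before and (12.7, 4.6) after, so it travelled √(0.8² + 0.7²) ≈ 1.1 units.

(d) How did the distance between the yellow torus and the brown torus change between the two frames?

+1.0

Before: roughly 2.0 units apart; after: 3.0. That's 1.0 units further apart.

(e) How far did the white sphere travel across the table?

2.5

The white sphere moved from about (6.0, 2.6) to (8.1, 4.0), a distance of √(2.1² + 1.4²) ≈ 2.5.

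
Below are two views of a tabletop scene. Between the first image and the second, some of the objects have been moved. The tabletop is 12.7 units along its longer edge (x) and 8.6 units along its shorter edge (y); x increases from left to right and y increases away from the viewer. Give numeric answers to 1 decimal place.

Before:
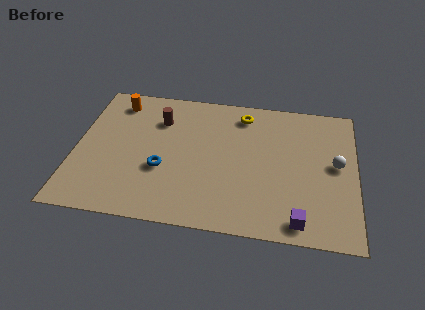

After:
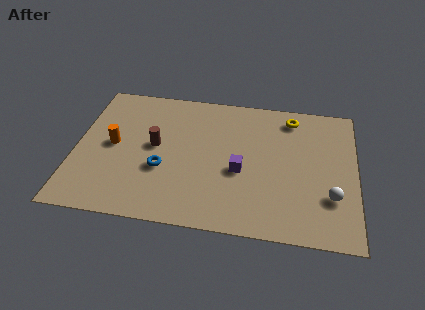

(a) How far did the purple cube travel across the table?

3.7

The purple cube was near (10.2, 1.0) before and (7.5, 3.6) after, so it travelled √(2.7² + 2.6²) ≈ 3.7 units.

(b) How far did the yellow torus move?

2.2

From (7.5, 7.2) to (9.7, 7.3), the yellow torus covered √(2.2² + 0.1²) ≈ 2.2 units.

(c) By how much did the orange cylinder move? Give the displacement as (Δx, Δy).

(0.0, -2.8)

The orange cylinder was at about (1.7, 7.2) and moved to about (1.7, 4.4).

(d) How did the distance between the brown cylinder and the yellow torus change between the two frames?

+2.8

The distance was about 3.9 in the first image and 6.7 in the second, so they moved 2.8 units further apart.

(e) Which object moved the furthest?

the purple cube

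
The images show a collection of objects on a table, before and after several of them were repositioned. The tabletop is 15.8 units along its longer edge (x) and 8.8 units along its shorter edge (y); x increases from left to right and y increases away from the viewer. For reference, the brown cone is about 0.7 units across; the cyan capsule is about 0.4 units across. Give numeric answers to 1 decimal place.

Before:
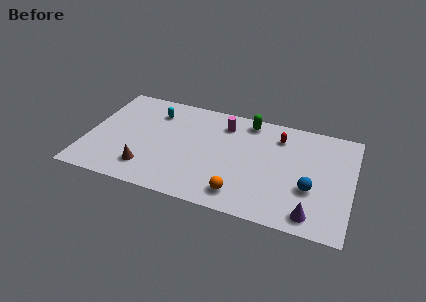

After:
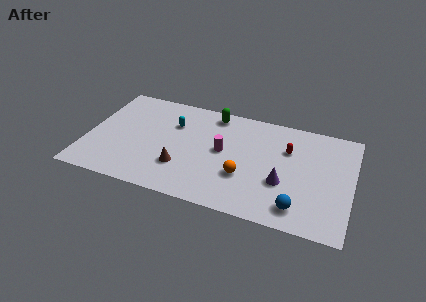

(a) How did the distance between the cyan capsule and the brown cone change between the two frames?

-1.3

The distance was about 4.9 in the first image and 3.6 in the second, so they moved 1.3 units closer together.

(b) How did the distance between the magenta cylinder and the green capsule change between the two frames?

+1.5

They were about 1.6 units apart before and 3.1 after — 1.5 units further apart.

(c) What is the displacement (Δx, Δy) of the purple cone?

(-1.8, 2.0)

From the two frames, the purple cone sits at roughly (13.6, 1.2) before and (11.8, 3.2) after.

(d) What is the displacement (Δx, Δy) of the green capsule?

(-2.1, 0.0)

From the two frames, the green capsule sits at roughly (9.4, 7.7) before and (7.3, 7.7) after.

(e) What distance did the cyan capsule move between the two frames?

1.4

From (3.8, 6.8) to (5.0, 6.1), the cyan capsule covered √(1.2² + 0.7²) ≈ 1.4 units.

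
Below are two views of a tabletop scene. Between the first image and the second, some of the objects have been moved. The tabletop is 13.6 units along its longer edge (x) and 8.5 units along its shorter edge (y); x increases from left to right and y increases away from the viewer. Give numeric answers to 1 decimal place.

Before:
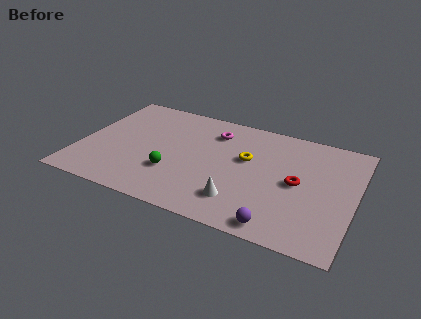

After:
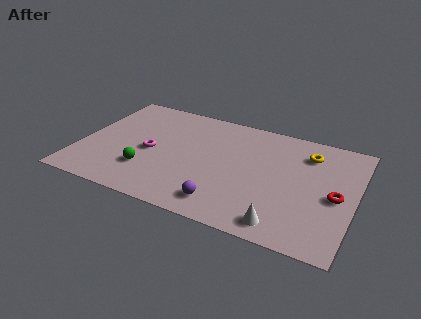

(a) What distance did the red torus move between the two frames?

1.9

From (10.8, 4.2) to (12.7, 3.9), the red torus covered √(1.9² + 0.3²) ≈ 1.9 units.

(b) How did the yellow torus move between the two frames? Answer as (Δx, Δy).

(2.9, 1.5)

The yellow torus was at about (8.2, 5.1) and moved to about (11.1, 6.6).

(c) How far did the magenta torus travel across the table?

4.0

The magenta torus moved from about (6.4, 6.6) to (3.5, 3.9), a distance of √(2.9² + 2.7²) ≈ 4.0.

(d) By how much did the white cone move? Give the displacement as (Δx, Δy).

(2.2, -0.8)

The white cone started near (8.2, 1.9) and ended near (10.4, 1.1).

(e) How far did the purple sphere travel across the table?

2.7

The purple sphere moved from about (10.2, 0.9) to (7.5, 1.4), a distance of √(2.7² + 0.5²) ≈ 2.7.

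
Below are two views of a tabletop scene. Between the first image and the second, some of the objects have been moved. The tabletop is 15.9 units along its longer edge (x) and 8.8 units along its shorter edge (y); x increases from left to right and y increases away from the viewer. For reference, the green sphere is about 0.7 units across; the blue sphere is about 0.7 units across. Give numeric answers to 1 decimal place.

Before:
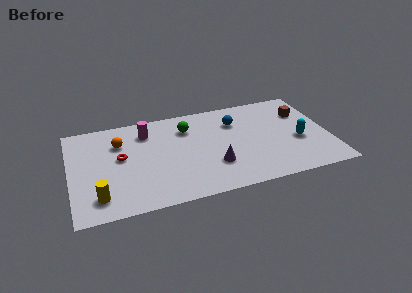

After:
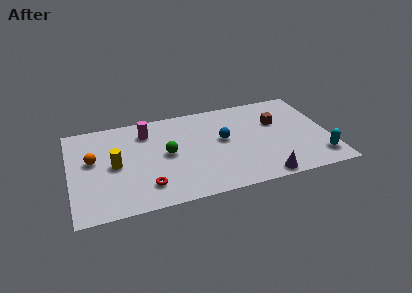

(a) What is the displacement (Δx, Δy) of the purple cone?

(2.8, -1.9)

The purple cone started near (8.7, 2.7) and ended near (11.5, 0.8).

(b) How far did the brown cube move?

1.8

The brown cube was near (14.5, 6.2) before and (12.8, 5.7) after, so it travelled √(1.7² + 0.5²) ≈ 1.8 units.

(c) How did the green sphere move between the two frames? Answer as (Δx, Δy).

(-1.4, -2.1)

From the two frames, the green sphere sits at roughly (7.3, 6.6) before and (5.9, 4.5) after.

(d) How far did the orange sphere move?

2.1

The orange sphere was near (3.1, 6.3) before and (1.4, 5.1) after, so it travelled √(1.7² + 1.2²) ≈ 2.1 units.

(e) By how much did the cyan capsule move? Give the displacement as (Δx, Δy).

(1.1, -1.9)

The cyan capsule was at about (14.0, 3.6) and moved to about (15.1, 1.7).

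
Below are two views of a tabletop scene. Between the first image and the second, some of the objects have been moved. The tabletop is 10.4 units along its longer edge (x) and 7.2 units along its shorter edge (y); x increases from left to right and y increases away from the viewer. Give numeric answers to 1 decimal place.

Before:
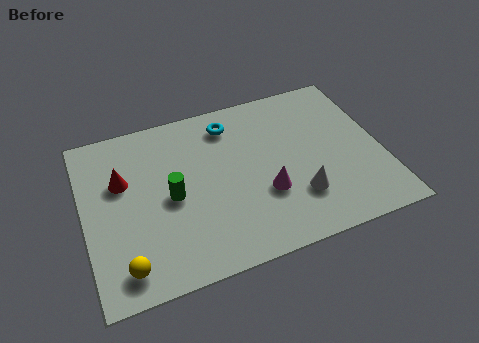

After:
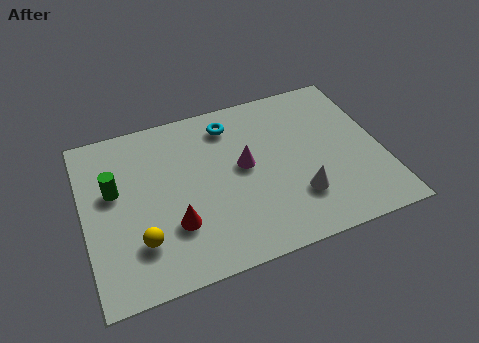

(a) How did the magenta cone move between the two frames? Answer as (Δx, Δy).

(-0.6, 1.4)

From the two frames, the magenta cone sits at roughly (6.2, 2.5) before and (5.6, 3.9) after.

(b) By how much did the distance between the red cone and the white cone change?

-2.1

Before: roughly 6.4 units apart; after: 4.3. That's 2.1 units closer together.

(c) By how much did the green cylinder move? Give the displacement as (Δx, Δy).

(-1.9, 0.9)

From the two frames, the green cylinder sits at roughly (3.0, 3.4) before and (1.1, 4.3) after.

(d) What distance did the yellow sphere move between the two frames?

1.0

The yellow sphere moved from about (1.2, 1.1) to (1.8, 1.9), a distance of √(0.6² + 0.8²) ≈ 1.0.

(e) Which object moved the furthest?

the red cone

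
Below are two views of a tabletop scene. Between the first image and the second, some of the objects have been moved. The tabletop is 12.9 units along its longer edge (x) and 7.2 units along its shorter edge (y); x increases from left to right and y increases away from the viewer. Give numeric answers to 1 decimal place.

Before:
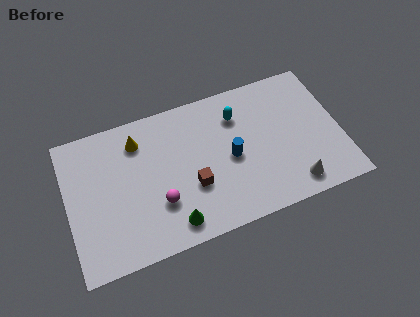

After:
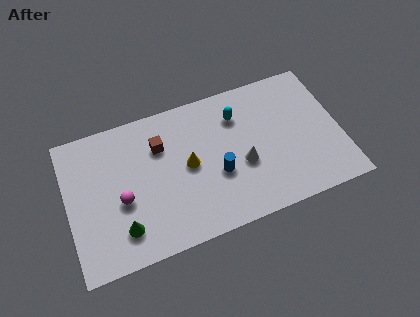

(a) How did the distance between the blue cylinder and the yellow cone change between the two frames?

-3.2

Before: roughly 4.8 units apart; after: 1.6. That's 3.2 units closer together.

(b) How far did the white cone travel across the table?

2.8

The white cone was near (10.4, 1.1) before and (8.2, 2.9) after, so it travelled √(2.2² + 1.8²) ≈ 2.8 units.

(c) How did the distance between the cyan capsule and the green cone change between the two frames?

+1.4

The distance was about 5.5 in the first image and 6.9 in the second, so they moved 1.4 units further apart.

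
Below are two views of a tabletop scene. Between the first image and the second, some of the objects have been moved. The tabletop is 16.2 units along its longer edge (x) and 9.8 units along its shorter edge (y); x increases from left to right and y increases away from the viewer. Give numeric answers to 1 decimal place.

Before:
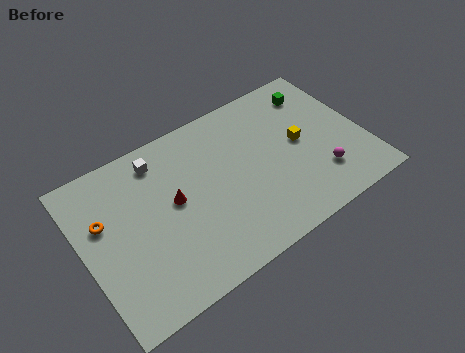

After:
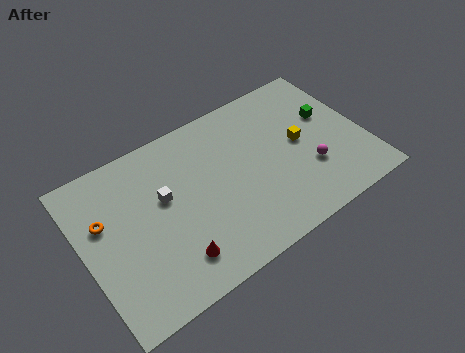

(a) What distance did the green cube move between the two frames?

1.9

From (14.1, 7.9) to (14.5, 6.0), the green cube covered √(0.4² + 1.9²) ≈ 1.9 units.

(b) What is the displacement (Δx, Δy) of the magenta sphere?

(-0.5, 0.7)

The magenta sphere was at about (13.3, 2.5) and moved to about (12.8, 3.2).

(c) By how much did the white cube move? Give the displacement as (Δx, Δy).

(-0.1, -2.4)

From the two frames, the white cube sits at roughly (4.8, 8.2) before and (4.7, 5.8) after.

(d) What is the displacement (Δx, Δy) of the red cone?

(-0.6, -3.3)

The red cone was at about (5.2, 5.3) and moved to about (4.6, 2.0).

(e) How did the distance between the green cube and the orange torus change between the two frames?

+0.3

They were about 12.9 units apart before and 13.2 after — 0.3 units further apart.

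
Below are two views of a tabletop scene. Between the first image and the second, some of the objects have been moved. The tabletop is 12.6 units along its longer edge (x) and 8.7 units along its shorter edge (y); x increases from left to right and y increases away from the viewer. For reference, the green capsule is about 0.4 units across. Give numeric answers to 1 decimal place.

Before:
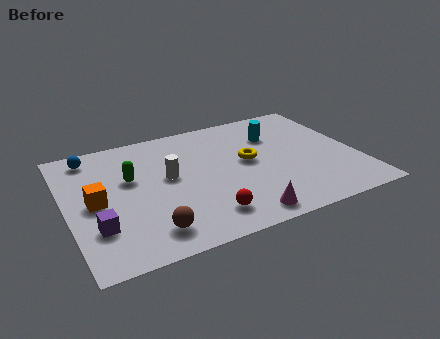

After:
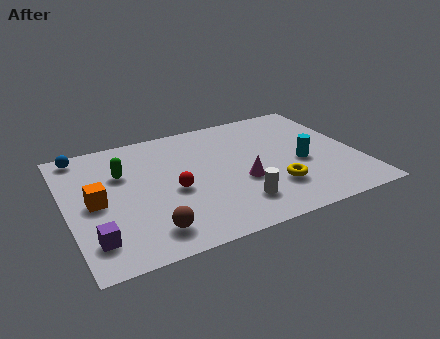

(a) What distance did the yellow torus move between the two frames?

2.4

The yellow torus moved from about (7.9, 4.7) to (8.7, 2.4), a distance of √(0.8² + 2.3²) ≈ 2.4.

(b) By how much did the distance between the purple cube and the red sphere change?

-0.5

The distance was about 4.6 in the first image and 4.1 in the second, so they moved 0.5 units closer together.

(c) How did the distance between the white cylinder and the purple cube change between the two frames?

+2.1

They were about 4.0 units apart before and 6.1 after — 2.1 units further apart.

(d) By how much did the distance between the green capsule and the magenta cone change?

-0.6

The distance was about 6.1 in the first image and 5.5 in the second, so they moved 0.6 units closer together.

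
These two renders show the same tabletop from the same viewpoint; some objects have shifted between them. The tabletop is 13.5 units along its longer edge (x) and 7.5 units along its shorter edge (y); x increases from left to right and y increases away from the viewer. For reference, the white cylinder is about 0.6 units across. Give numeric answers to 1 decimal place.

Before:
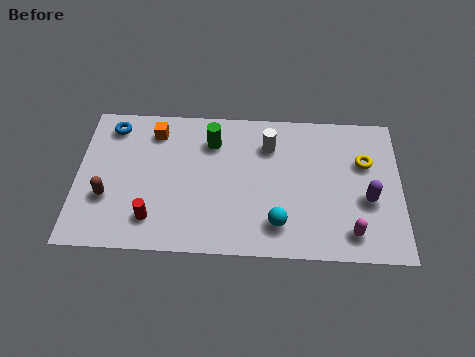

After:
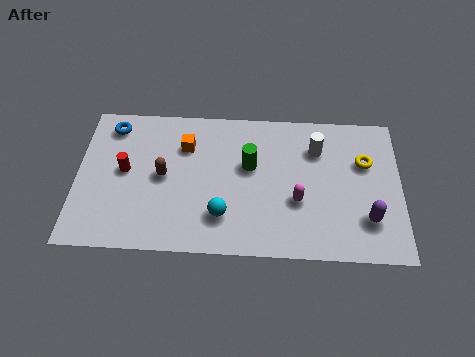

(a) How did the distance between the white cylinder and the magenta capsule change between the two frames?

-2.7

Before: roughly 5.5 units apart; after: 2.8. That's 2.7 units closer together.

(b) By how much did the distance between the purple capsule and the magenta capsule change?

+1.2

Before: roughly 1.8 units apart; after: 3.0. That's 1.2 units further apart.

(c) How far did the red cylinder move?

2.7

The red cylinder was near (3.2, 1.6) before and (2.0, 4.0) after, so it travelled √(1.2² + 2.4²) ≈ 2.7 units.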